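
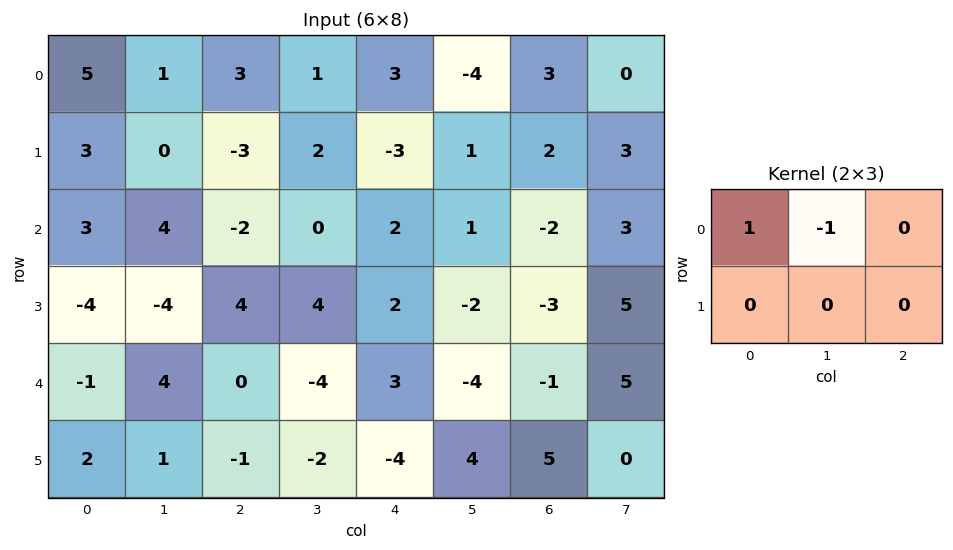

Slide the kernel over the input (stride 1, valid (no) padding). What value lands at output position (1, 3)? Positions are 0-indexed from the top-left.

5

The receptive field on the input at this output position is [2 -3 1 / 0 2 1]. Elementwise product with the kernel and sum: 2·1 + -3·-1.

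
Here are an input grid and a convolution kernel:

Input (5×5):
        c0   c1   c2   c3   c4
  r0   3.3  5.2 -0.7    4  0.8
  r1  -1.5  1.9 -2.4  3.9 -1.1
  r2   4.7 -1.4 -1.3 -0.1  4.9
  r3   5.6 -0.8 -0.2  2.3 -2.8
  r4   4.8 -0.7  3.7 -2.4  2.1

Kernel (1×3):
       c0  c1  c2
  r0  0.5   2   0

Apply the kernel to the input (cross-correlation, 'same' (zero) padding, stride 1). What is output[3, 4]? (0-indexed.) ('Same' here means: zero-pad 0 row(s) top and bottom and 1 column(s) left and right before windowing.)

-4.45

The receptive field on the zero-padded input at this output position is [2.3 -2.8 0]. Elementwise product with the kernel and sum: 2.3·0.5 + -2.8·2.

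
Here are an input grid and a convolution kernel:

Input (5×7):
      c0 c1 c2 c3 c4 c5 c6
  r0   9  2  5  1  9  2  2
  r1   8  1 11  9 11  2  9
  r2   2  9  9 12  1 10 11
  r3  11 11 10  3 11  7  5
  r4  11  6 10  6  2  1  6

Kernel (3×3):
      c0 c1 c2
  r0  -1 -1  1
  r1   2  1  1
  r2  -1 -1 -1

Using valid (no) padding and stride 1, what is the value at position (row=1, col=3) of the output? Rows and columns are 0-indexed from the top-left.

-4

The receptive field on the input at this output position is [9 11 2 / 12 1 10 / 3 11 7]. Elementwise product with the kernel and sum: 9·-1 + 11·-1 + 2·1 + 12·2 + 1·1 + 10·1 + 3·-1 + 11·-1 + 7·-1.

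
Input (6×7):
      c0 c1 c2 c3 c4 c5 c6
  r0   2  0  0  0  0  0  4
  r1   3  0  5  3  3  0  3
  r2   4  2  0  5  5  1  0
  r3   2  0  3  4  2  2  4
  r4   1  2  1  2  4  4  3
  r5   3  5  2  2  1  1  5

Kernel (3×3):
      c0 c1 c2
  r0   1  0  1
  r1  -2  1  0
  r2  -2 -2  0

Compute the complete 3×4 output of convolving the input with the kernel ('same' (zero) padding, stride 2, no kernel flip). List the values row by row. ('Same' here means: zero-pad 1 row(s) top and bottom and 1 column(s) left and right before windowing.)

Output[0,0]: The receptive field on the zero-padded input at this output position is [0 0 0 / 0 2 0 / 0 3 0]. Elementwise product with the kernel and sum: 0·1 + 0·1 + 0·-2 + 2·1 + 0·-2 + 3·-2.
Output[0,1]: The receptive field on the zero-padded input at this output position is [0 0 0 / 0 0 0 / 0 5 3]. Elementwise product with the kernel and sum: 0·1 + 0·1 + 0·-2 + 0·1 + 0·-2 + 5·-2.

-4 -10 -12 -2
0 -7 -14 -14
-5 -13 0 -15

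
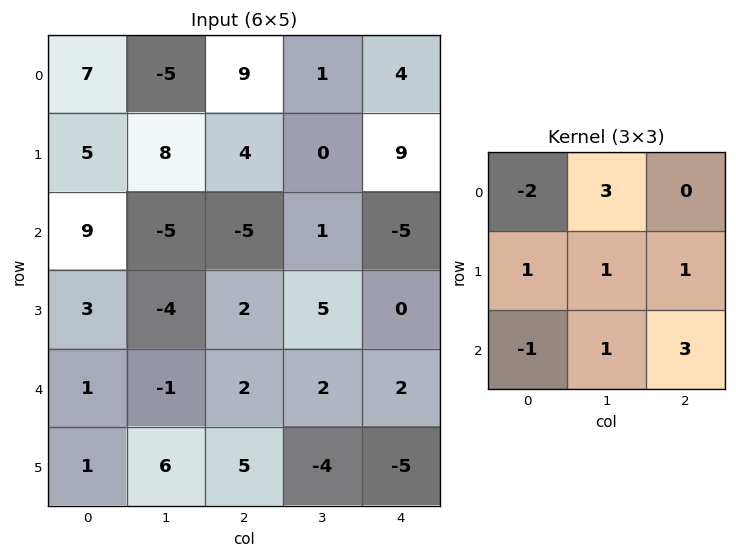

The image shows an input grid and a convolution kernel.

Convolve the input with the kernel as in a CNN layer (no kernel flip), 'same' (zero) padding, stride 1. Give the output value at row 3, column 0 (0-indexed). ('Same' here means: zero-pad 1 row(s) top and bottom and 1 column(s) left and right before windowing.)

24

The receptive field on the zero-padded input at this output position is [0 9 -5 / 0 3 -4 / 0 1 -1]. Elementwise product with the kernel and sum: 0·-2 + 9·3 + 0·1 + 3·1 + -4·1 + 0·-1 + 1·1 + -1·3.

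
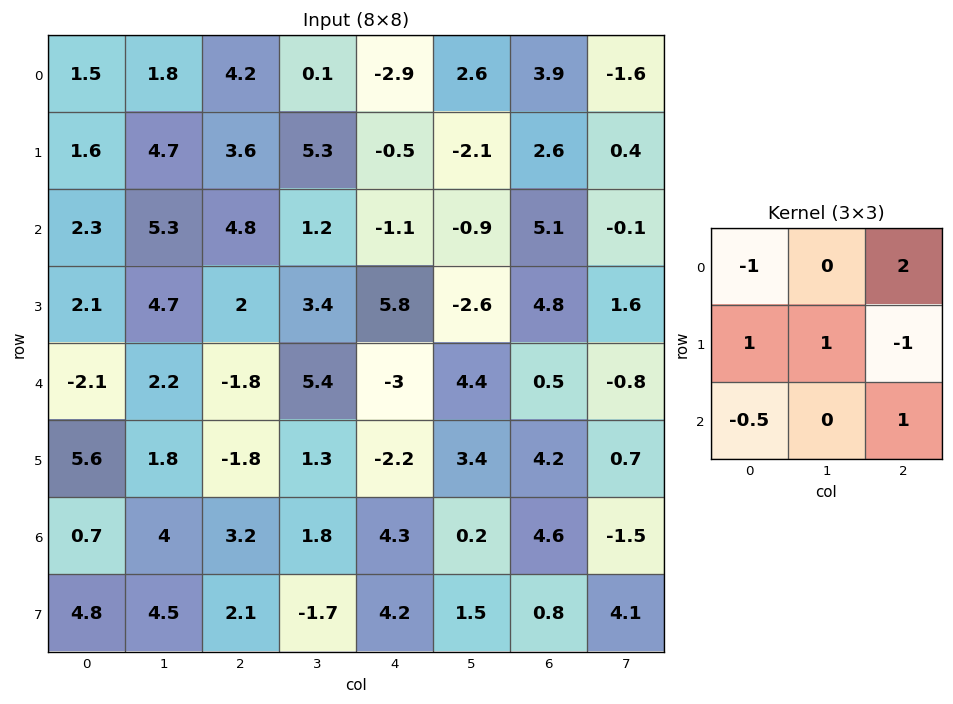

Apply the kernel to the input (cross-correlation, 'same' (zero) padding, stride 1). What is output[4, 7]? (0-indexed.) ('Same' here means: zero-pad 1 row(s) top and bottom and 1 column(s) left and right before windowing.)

The receptive field on the zero-padded input at this output position is [4.8 1.6 0 / 0.5 -0.8 0 / 4.2 0.7 0]. Elementwise product with the kernel and sum: 4.8·-1 + 0·2 + 0.5·1 + -0.8·1 + 0·-1 + 4.2·-0.5 + 0·1.

-7.2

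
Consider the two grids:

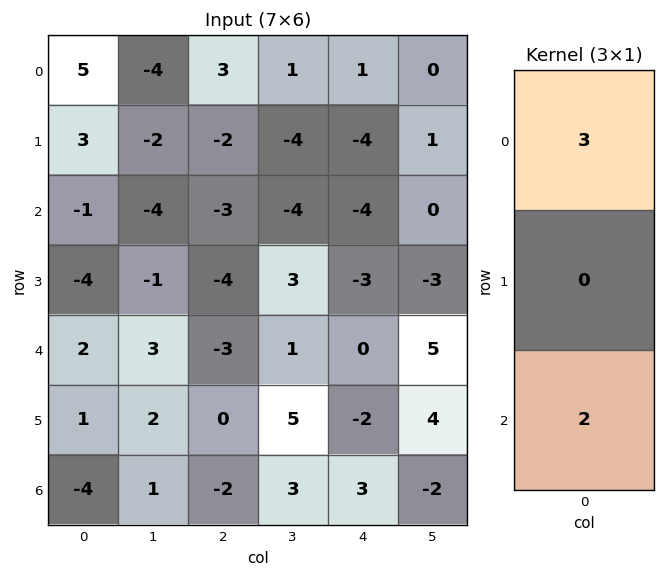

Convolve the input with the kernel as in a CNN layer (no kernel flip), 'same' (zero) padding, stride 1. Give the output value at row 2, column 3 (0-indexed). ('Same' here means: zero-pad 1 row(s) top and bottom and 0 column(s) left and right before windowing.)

The receptive field on the zero-padded input at this output position is [-4 / -4 / 3]. Elementwise product with the kernel and sum: -4·3 + 3·2.

-6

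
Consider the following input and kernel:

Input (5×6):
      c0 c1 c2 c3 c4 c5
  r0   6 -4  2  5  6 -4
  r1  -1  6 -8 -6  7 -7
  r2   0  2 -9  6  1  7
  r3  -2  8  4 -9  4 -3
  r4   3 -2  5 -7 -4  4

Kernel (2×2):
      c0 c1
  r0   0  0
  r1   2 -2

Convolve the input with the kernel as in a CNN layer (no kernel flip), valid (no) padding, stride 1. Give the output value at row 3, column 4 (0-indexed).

-16

The receptive field on the input at this output position is [4 -3 / -4 4]. Elementwise product with the kernel and sum: -4·2 + 4·-2.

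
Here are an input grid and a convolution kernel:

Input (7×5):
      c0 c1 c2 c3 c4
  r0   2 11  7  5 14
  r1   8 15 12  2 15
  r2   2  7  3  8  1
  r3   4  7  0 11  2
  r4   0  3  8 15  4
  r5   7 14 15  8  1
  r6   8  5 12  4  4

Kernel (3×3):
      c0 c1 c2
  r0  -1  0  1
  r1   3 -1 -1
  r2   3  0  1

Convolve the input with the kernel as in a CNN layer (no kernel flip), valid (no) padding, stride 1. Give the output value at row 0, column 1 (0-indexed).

The receptive field on the input at this output position is [11 7 5 / 15 12 2 / 7 3 8]. Elementwise product with the kernel and sum: 11·-1 + 5·1 + 15·3 + 12·-1 + 2·-1 + 7·3 + 8·1.

54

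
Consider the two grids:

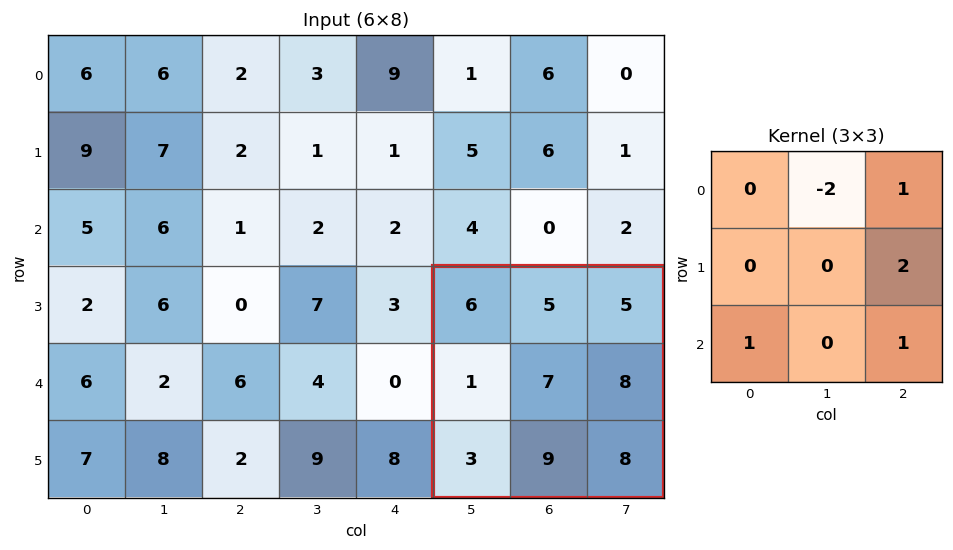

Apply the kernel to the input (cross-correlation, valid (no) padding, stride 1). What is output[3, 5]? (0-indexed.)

22

The receptive field on the input at this output position is [6 5 5 / 1 7 8 / 3 9 8]. Elementwise product with the kernel and sum: 5·-2 + 5·1 + 8·2 + 3·1 + 8·1.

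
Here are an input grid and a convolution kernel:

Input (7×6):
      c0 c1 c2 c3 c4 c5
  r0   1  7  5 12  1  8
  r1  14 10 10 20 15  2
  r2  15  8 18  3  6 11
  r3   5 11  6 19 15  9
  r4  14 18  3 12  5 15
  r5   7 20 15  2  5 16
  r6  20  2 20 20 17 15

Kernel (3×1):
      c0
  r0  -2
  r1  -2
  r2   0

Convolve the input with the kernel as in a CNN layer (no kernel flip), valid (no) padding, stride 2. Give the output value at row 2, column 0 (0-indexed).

The receptive field on the input at this output position is [14 / 7 / 20]. Elementwise product with the kernel and sum: 14·-2 + 7·-2.

-42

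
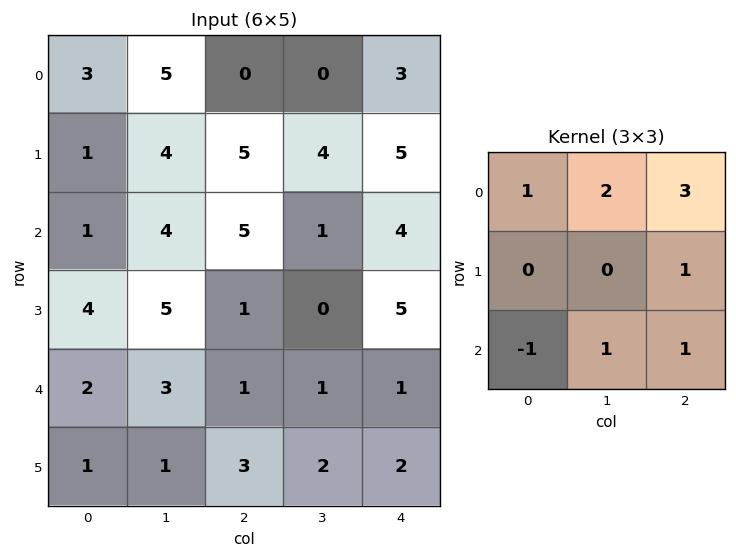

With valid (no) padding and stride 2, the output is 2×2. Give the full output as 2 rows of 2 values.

Output[0,0]: The receptive field on the input at this output position is [3 5 0 / 1 4 5 / 1 4 5]. Elementwise product with the kernel and sum: 3·1 + 5·2 + 0·3 + 5·1 + 1·-1 + 4·1 + 5·1.

26 14
27 25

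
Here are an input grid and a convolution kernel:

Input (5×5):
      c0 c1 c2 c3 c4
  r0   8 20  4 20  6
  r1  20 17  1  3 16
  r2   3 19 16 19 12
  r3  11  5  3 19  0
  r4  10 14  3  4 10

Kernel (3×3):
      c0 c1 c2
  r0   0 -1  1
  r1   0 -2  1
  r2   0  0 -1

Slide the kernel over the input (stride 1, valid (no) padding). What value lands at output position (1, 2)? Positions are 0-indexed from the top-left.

The receptive field on the input at this output position is [1 3 16 / 16 19 12 / 3 19 0]. Elementwise product with the kernel and sum: 3·-1 + 16·1 + 19·-2 + 12·1 + 0·-1.

-13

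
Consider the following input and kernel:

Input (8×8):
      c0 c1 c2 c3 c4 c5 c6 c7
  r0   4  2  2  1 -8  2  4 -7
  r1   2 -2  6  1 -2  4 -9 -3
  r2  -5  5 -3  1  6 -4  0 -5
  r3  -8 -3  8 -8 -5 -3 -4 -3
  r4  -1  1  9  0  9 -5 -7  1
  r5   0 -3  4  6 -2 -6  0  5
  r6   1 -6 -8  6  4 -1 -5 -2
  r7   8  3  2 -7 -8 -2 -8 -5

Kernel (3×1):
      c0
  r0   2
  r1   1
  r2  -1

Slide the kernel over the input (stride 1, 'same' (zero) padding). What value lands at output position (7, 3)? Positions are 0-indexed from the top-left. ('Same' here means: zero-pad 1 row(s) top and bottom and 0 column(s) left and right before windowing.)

The receptive field on the zero-padded input at this output position is [6 / -7 / 0]. Elementwise product with the kernel and sum: 6·2 + -7·1 + 0·-1.

5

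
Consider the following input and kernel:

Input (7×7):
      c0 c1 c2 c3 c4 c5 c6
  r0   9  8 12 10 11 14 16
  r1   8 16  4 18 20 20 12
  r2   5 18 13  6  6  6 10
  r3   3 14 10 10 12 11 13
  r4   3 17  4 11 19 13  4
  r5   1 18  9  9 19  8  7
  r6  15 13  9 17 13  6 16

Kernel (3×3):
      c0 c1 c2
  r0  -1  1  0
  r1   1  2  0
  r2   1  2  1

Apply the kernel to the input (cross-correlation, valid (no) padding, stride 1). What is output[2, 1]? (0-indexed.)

The receptive field on the input at this output position is [18 13 6 / 14 10 10 / 17 4 11]. Elementwise product with the kernel and sum: 18·-1 + 13·1 + 14·1 + 10·2 + 17·1 + 4·2 + 11·1.

65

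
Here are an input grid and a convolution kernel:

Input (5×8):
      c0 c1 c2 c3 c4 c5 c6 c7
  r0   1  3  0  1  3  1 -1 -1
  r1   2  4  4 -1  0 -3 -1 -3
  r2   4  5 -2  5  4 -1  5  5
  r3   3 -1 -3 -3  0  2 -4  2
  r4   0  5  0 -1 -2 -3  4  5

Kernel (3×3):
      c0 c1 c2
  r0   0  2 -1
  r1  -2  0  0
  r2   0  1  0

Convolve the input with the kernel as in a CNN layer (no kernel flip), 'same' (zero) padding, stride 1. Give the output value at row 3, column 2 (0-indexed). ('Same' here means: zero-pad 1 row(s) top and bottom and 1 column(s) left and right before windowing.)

-7

The receptive field on the zero-padded input at this output position is [5 -2 5 / -1 -3 -3 / 5 0 -1]. Elementwise product with the kernel and sum: -2·2 + 5·-1 + -1·-2 + 0·1.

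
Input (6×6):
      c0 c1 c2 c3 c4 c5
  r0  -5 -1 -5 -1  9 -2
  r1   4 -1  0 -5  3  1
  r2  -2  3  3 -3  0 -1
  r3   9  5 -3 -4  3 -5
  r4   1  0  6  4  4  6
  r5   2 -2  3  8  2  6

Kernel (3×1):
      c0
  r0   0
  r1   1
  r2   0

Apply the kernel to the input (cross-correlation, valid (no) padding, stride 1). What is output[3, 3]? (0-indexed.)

4

The receptive field on the input at this output position is [-4 / 4 / 8]. Elementwise product with the kernel and sum: 4·1.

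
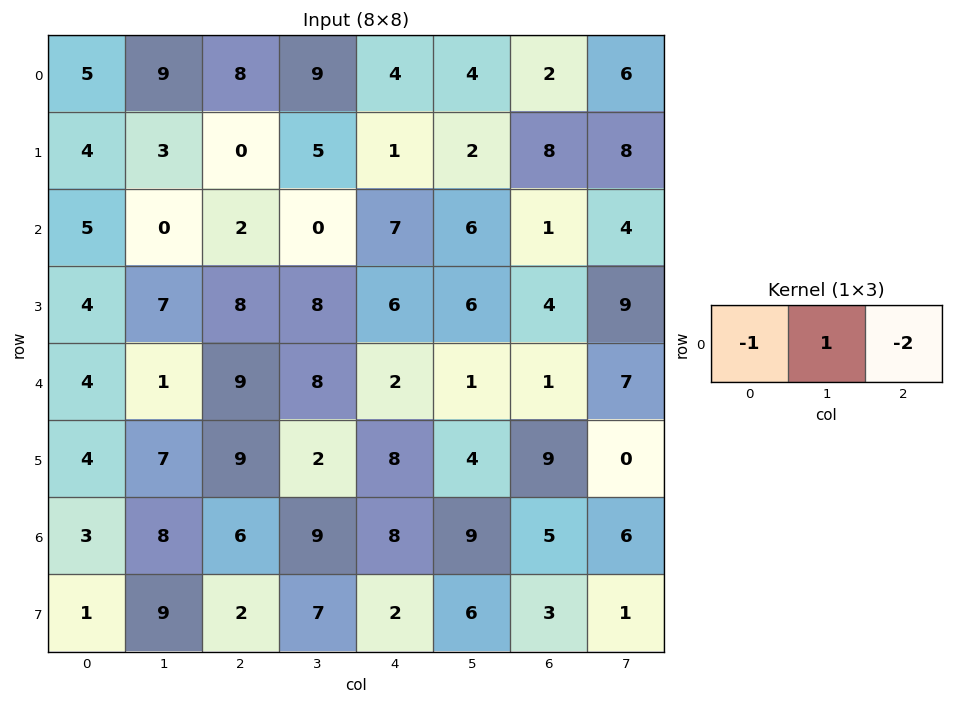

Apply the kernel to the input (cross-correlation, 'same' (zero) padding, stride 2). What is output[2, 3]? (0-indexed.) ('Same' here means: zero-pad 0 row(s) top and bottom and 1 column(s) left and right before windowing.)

The receptive field on the zero-padded input at this output position is [1 1 7]. Elementwise product with the kernel and sum: 1·-1 + 1·1 + 7·-2.

-14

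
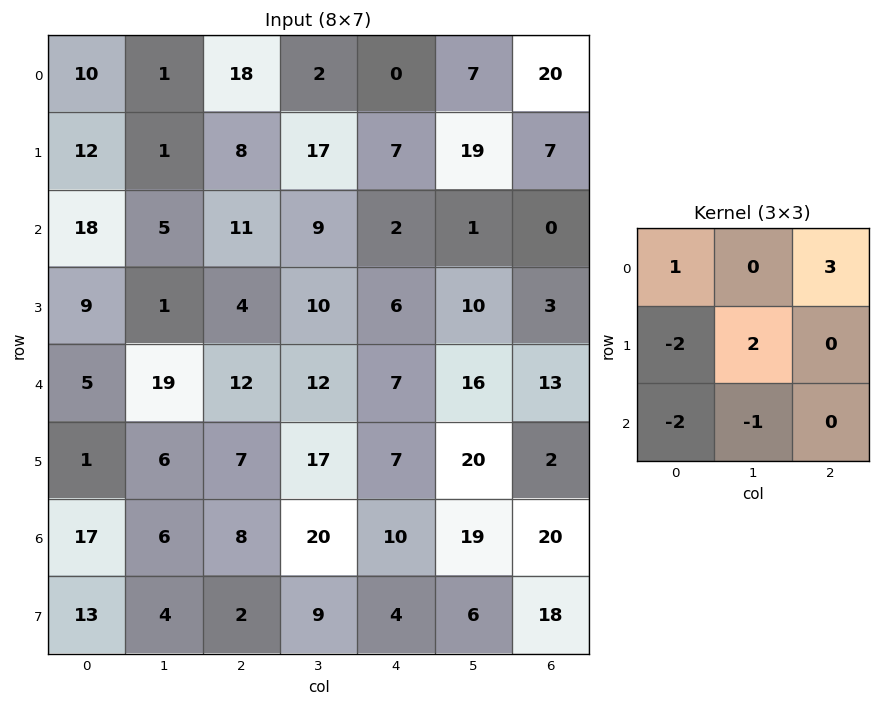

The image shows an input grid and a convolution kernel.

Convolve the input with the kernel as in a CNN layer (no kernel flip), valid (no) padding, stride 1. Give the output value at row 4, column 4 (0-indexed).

The receptive field on the input at this output position is [7 16 13 / 7 20 2 / 10 19 20]. Elementwise product with the kernel and sum: 7·1 + 13·3 + 7·-2 + 20·2 + 10·-2 + 19·-1.

33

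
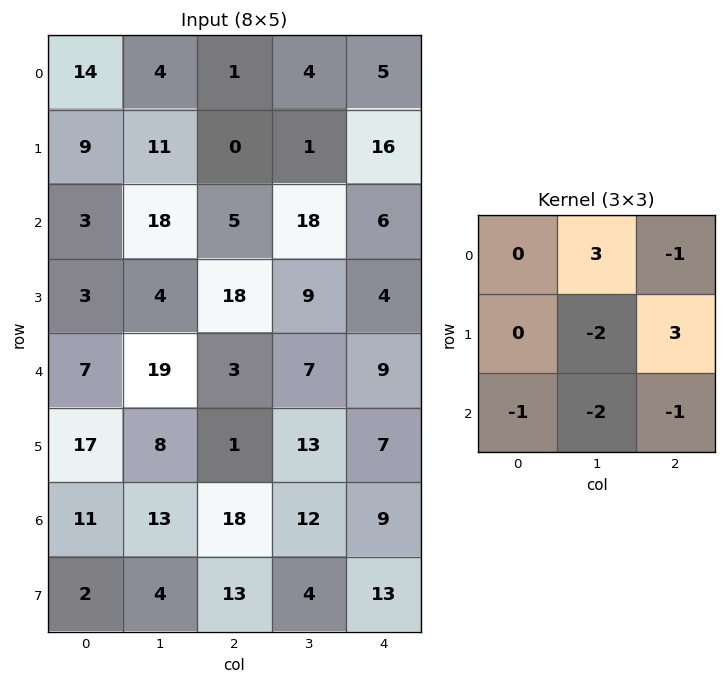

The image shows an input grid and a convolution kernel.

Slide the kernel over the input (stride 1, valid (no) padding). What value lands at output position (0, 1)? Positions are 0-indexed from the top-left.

-44

The receptive field on the input at this output position is [4 1 4 / 11 0 1 / 18 5 18]. Elementwise product with the kernel and sum: 1·3 + 4·-1 + 0·-2 + 1·3 + 18·-1 + 5·-2 + 18·-1.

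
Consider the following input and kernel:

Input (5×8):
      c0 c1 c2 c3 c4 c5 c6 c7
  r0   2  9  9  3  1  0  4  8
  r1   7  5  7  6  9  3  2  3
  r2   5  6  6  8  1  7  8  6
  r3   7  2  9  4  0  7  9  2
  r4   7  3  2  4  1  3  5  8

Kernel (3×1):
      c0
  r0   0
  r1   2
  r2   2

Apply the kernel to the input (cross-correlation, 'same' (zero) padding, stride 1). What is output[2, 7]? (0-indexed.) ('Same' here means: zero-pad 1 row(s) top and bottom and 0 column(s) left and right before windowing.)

16

The receptive field on the zero-padded input at this output position is [3 / 6 / 2]. Elementwise product with the kernel and sum: 6·2 + 2·2.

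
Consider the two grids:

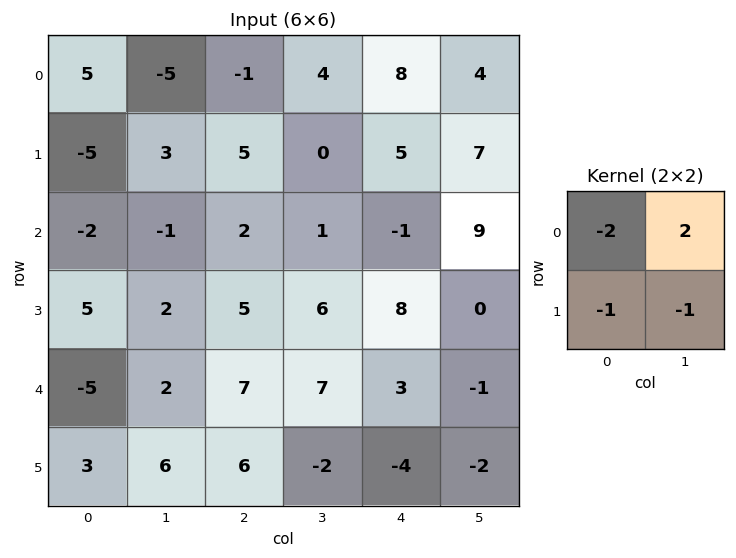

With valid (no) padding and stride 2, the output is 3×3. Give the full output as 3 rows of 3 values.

Output[0,0]: The receptive field on the input at this output position is [5 -5 / -5 3]. Elementwise product with the kernel and sum: 5·-2 + -5·2 + -5·-1 + 3·-1.

-18 5 -20
-5 -13 12
5 -4 -2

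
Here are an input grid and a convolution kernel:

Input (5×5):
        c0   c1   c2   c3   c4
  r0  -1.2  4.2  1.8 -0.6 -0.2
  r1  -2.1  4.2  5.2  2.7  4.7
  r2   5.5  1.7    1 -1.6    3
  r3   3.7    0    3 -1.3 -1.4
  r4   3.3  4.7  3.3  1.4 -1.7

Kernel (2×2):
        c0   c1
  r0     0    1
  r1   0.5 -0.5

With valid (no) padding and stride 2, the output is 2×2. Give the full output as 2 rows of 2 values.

Output[0,0]: The receptive field on the input at this output position is [-1.2 4.2 / -2.1 4.2]. Elementwise product with the kernel and sum: 4.2·1 + -2.1·0.5 + 4.2·-0.5.

1.05 0.65
3.55 0.55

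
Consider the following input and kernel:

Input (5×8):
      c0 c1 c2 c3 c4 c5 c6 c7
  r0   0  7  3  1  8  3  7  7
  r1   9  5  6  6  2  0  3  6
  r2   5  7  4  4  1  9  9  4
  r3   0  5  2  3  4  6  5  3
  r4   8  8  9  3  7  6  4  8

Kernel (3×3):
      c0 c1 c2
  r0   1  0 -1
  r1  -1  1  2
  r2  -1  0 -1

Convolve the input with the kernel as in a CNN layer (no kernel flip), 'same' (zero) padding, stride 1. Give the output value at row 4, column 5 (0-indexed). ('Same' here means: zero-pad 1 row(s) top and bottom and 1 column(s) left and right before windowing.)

6

The receptive field on the zero-padded input at this output position is [4 6 5 / 7 6 4 / 0 0 0]. Elementwise product with the kernel and sum: 4·1 + 5·-1 + 7·-1 + 6·1 + 4·2 + 0·-1 + 0·-1.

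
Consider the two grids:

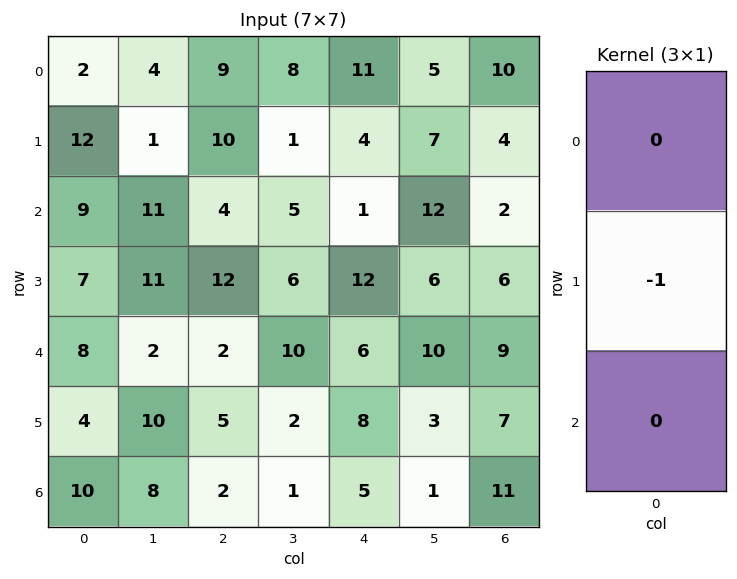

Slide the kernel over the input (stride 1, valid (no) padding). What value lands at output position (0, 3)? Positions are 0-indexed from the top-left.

-1

The receptive field on the input at this output position is [8 / 1 / 5]. Elementwise product with the kernel and sum: 1·-1.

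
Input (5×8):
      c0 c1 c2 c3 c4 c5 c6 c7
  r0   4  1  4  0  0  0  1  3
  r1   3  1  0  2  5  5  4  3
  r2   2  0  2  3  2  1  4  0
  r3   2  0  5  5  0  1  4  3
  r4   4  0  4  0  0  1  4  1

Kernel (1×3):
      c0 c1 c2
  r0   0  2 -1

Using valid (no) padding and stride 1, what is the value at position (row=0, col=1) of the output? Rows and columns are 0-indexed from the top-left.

The receptive field on the input at this output position is [1 4 0]. Elementwise product with the kernel and sum: 4·2 + 0·-1.

8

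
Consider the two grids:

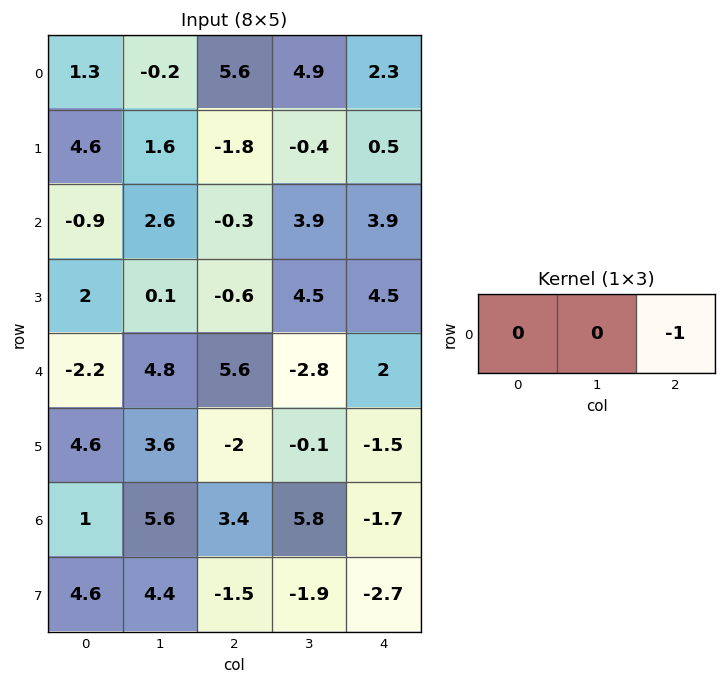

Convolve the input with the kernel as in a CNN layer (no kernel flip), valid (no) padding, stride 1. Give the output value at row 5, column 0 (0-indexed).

The receptive field on the input at this output position is [4.6 3.6 -2]. Elementwise product with the kernel and sum: -2·-1.

2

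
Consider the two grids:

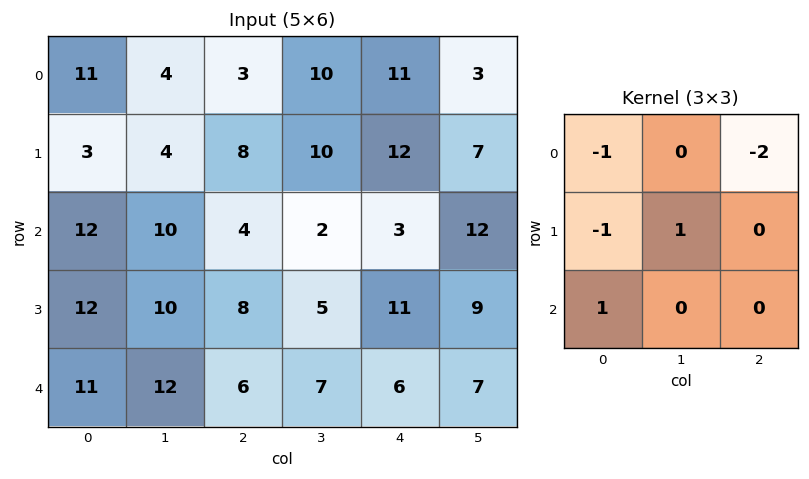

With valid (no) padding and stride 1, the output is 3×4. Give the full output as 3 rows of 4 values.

-4 -10 -19 -12
-9 -20 -26 -18
-11 -4 -7 -13

Output[0,0]: The receptive field on the input at this output position is [11 4 3 / 3 4 8 / 12 10 4]. Elementwise product with the kernel and sum: 11·-1 + 3·-2 + 3·-1 + 4·1 + 12·1.
Output[0,1]: The receptive field on the input at this output position is [4 3 10 / 4 8 10 / 10 4 2]. Elementwise product with the kernel and sum: 4·-1 + 10·-2 + 4·-1 + 8·1 + 10·1.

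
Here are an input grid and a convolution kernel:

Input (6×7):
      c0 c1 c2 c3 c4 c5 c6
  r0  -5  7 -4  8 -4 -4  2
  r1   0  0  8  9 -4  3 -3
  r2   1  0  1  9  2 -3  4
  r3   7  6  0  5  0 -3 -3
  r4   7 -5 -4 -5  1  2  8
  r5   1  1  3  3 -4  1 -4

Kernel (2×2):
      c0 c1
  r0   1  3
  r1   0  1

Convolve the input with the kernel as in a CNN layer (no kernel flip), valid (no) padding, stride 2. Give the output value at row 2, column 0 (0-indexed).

-7

The receptive field on the input at this output position is [7 -5 / 1 1]. Elementwise product with the kernel and sum: 7·1 + -5·3 + 1·1.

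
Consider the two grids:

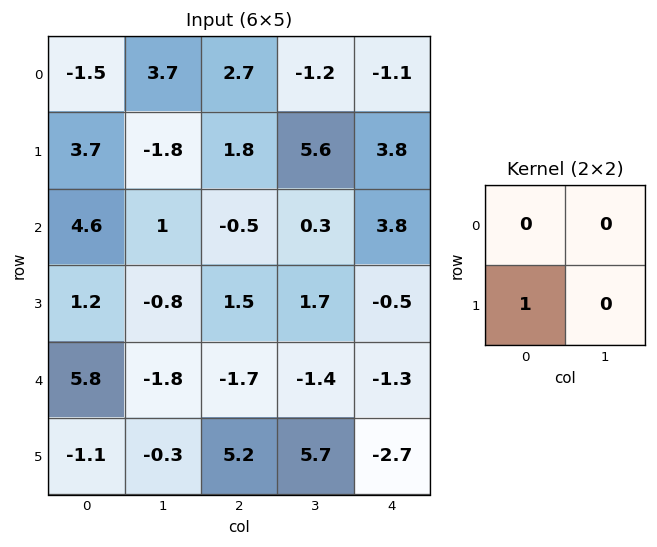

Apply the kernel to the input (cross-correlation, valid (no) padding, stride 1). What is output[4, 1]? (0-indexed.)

-0.3

The receptive field on the input at this output position is [-1.8 -1.7 / -0.3 5.2]. Elementwise product with the kernel and sum: -0.3·1.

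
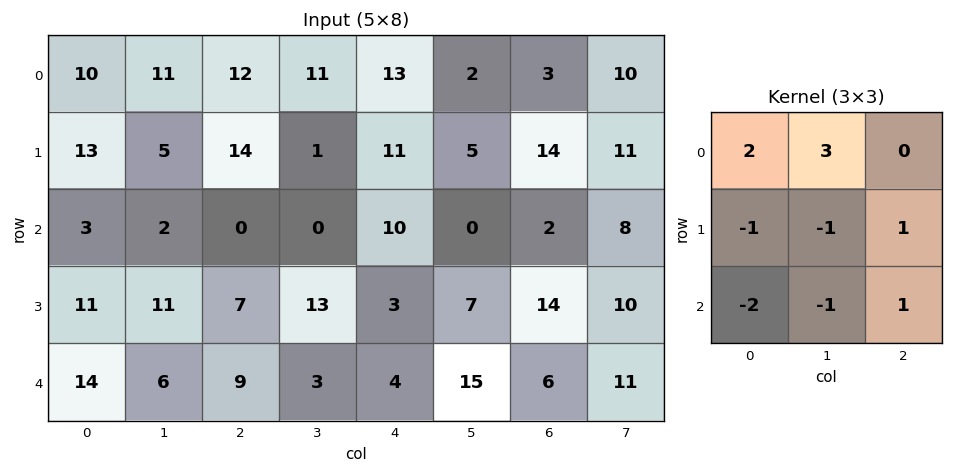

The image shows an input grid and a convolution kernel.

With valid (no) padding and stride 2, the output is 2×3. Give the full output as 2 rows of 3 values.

41 63 12
-28 -34 7

Output[0,0]: The receptive field on the input at this output position is [10 11 12 / 13 5 14 / 3 2 0]. Elementwise product with the kernel and sum: 10·2 + 11·3 + 13·-1 + 5·-1 + 14·1 + 3·-2 + 2·-1 + 0·1.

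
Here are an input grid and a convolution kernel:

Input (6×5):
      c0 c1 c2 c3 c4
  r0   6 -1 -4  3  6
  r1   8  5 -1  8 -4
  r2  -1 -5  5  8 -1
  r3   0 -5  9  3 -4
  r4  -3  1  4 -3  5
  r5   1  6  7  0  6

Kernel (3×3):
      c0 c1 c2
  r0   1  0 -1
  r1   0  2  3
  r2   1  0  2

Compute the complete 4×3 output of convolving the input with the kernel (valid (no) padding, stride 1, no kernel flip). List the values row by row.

Output[0,0]: The receptive field on the input at this output position is [6 -1 -4 / 8 5 -1 / -1 -5 5]. Elementwise product with the kernel and sum: 6·1 + -4·-1 + 5·2 + -1·3 + -1·1 + 5·2.

26 29 -3
32 32 17
16 9 14
20 -3 41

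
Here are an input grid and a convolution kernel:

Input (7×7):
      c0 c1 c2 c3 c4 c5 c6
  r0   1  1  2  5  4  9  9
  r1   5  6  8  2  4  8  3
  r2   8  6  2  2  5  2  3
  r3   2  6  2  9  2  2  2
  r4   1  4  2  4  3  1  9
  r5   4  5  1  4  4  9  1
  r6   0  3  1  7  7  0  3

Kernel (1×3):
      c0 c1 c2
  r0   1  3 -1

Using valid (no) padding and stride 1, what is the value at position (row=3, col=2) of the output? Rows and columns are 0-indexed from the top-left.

The receptive field on the input at this output position is [2 9 2]. Elementwise product with the kernel and sum: 2·1 + 9·3 + 2·-1.

27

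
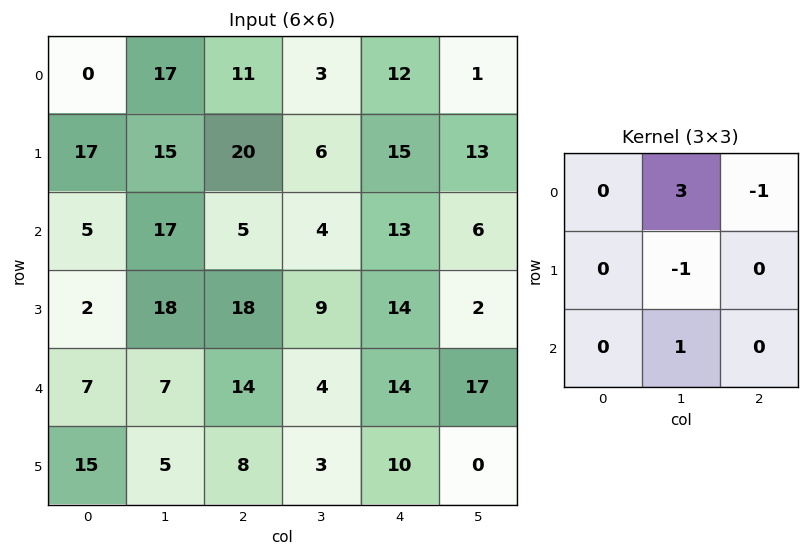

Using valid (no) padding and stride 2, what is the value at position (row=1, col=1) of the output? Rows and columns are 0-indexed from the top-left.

The receptive field on the input at this output position is [5 4 13 / 18 9 14 / 14 4 14]. Elementwise product with the kernel and sum: 4·3 + 13·-1 + 9·-1 + 4·1.

-6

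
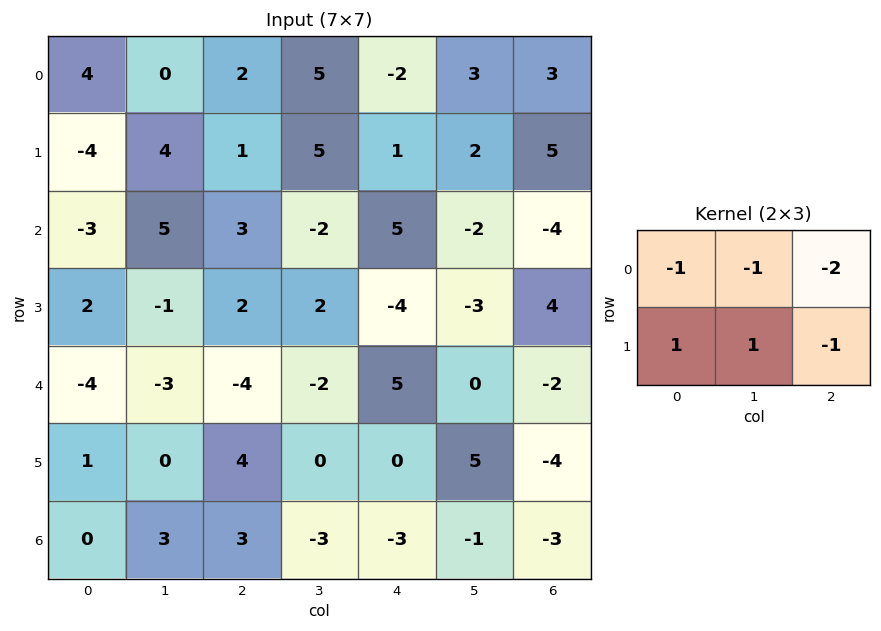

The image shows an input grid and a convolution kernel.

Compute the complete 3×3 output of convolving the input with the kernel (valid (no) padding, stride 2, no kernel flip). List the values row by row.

-9 2 -9
-9 -3 -6
12 0 8

Output[0,0]: The receptive field on the input at this output position is [4 0 2 / -4 4 1]. Elementwise product with the kernel and sum: 4·-1 + 0·-1 + 2·-2 + -4·1 + 4·1 + 1·-1.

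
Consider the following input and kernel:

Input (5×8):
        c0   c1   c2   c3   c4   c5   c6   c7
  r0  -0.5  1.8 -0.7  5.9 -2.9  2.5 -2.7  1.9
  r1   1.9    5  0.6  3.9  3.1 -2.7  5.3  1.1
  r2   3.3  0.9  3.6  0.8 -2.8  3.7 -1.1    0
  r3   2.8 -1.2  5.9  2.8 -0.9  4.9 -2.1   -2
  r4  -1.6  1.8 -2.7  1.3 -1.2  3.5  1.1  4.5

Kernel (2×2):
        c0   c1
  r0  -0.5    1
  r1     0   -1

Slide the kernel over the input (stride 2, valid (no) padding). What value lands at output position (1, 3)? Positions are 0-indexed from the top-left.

2.55

The receptive field on the input at this output position is [-1.1 0 / -2.1 -2]. Elementwise product with the kernel and sum: -1.1·-0.5 + 0·1 + -2·-1.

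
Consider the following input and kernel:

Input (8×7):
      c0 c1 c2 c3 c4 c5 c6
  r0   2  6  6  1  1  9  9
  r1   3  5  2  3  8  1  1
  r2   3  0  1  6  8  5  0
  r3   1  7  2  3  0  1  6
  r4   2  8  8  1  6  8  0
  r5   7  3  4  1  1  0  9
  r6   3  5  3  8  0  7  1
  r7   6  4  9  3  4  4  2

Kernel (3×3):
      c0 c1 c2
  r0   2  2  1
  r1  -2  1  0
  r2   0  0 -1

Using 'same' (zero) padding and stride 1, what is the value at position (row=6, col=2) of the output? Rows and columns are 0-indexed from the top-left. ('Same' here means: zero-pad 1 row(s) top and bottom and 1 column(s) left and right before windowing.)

The receptive field on the zero-padded input at this output position is [3 4 1 / 5 3 8 / 4 9 3]. Elementwise product with the kernel and sum: 3·2 + 4·2 + 1·1 + 5·-2 + 3·1 + 3·-1.

5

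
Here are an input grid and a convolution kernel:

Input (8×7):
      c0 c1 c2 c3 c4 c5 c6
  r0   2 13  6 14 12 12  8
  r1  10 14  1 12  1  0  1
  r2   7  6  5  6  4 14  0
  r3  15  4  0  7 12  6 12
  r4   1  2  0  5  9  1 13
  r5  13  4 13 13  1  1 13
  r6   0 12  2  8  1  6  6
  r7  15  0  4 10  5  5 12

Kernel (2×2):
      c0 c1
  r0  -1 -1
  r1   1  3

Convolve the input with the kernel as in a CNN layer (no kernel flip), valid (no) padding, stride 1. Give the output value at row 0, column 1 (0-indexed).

-2

The receptive field on the input at this output position is [13 6 / 14 1]. Elementwise product with the kernel and sum: 13·-1 + 6·-1 + 14·1 + 1·3.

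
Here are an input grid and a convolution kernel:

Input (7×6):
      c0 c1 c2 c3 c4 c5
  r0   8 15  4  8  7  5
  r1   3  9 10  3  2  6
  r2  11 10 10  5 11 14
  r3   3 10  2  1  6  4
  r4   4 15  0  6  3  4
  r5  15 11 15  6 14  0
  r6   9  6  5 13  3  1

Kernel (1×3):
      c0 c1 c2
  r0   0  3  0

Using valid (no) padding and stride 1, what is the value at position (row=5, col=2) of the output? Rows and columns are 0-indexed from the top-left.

18

The receptive field on the input at this output position is [15 6 14]. Elementwise product with the kernel and sum: 6·3.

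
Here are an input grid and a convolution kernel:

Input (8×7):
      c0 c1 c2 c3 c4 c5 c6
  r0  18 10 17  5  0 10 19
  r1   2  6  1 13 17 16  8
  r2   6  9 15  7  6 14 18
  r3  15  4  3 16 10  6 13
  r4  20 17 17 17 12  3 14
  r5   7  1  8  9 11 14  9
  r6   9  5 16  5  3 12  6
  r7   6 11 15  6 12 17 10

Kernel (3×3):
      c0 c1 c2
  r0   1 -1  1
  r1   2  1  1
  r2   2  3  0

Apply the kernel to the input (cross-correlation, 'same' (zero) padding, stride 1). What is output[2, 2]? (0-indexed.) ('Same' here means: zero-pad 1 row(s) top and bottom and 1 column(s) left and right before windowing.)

75

The receptive field on the zero-padded input at this output position is [6 1 13 / 9 15 7 / 4 3 16]. Elementwise product with the kernel and sum: 6·1 + 1·-1 + 13·1 + 9·2 + 15·1 + 7·1 + 4·2 + 3·3.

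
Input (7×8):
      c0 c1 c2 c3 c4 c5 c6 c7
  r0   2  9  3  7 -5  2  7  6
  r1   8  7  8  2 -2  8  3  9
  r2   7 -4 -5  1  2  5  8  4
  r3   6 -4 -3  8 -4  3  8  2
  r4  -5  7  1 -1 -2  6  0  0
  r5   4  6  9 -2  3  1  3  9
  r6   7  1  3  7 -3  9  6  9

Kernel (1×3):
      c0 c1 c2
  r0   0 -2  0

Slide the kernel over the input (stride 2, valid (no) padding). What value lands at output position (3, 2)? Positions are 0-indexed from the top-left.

-18

The receptive field on the input at this output position is [-3 9 6]. Elementwise product with the kernel and sum: 9·-2.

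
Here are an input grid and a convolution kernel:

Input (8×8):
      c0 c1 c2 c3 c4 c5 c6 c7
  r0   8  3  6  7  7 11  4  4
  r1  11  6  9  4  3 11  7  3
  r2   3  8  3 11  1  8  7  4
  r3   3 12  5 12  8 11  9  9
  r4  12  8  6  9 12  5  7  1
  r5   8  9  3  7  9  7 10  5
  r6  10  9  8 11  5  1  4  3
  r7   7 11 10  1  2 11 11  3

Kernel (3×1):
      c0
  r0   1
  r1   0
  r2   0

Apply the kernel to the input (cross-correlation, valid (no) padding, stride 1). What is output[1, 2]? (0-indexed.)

The receptive field on the input at this output position is [9 / 3 / 5]. Elementwise product with the kernel and sum: 9·1.

9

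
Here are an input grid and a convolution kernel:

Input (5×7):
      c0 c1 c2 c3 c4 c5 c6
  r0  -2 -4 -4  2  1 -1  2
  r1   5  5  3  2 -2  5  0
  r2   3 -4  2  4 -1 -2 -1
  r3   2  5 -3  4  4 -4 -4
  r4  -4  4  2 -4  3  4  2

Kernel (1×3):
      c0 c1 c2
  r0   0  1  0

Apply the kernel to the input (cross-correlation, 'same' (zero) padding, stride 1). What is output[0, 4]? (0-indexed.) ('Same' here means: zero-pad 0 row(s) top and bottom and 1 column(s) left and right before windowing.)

1

The receptive field on the zero-padded input at this output position is [2 1 -1]. Elementwise product with the kernel and sum: 1·1.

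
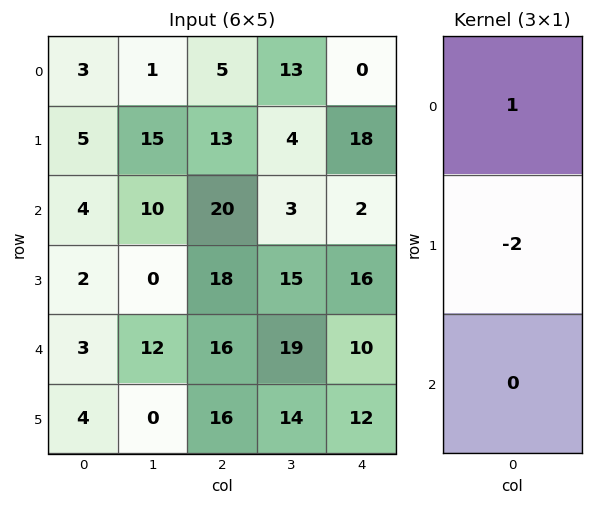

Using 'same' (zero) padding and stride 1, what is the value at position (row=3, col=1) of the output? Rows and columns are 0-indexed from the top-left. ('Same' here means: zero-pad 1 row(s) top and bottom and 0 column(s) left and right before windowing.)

10

The receptive field on the zero-padded input at this output position is [10 / 0 / 12]. Elementwise product with the kernel and sum: 10·1 + 0·-2.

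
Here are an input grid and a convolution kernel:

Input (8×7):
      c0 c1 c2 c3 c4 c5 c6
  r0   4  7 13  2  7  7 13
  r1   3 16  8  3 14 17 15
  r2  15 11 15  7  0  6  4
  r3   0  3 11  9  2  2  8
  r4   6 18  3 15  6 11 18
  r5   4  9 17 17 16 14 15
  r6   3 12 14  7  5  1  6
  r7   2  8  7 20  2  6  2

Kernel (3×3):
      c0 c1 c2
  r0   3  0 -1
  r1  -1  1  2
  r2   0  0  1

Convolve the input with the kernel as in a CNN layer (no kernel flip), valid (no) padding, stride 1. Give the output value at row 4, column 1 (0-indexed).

The receptive field on the input at this output position is [18 3 15 / 9 17 17 / 12 14 7]. Elementwise product with the kernel and sum: 18·3 + 15·-1 + 9·-1 + 17·1 + 17·2 + 7·1.

88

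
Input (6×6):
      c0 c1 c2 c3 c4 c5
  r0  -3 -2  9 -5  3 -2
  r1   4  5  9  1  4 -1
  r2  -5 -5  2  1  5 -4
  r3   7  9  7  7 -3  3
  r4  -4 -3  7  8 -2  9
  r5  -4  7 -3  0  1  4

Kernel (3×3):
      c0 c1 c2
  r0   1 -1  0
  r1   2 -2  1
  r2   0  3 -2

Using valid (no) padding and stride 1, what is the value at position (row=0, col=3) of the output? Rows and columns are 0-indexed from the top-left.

The receptive field on the input at this output position is [-5 3 -2 / 1 4 -1 / 1 5 -4]. Elementwise product with the kernel and sum: -5·1 + 3·-1 + 1·2 + 4·-2 + -1·1 + 5·3 + -4·-2.

8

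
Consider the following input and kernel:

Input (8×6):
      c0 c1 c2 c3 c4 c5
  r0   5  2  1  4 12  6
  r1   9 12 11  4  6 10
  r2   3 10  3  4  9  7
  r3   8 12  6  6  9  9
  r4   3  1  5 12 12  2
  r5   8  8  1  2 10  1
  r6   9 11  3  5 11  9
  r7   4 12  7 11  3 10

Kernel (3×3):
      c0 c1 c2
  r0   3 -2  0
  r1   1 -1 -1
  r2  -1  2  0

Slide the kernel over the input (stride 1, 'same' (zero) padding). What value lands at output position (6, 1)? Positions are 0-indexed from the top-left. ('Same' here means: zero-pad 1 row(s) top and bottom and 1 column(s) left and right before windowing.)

23

The receptive field on the zero-padded input at this output position is [8 8 1 / 9 11 3 / 4 12 7]. Elementwise product with the kernel and sum: 8·3 + 8·-2 + 9·1 + 11·-1 + 3·-1 + 4·-1 + 12·2.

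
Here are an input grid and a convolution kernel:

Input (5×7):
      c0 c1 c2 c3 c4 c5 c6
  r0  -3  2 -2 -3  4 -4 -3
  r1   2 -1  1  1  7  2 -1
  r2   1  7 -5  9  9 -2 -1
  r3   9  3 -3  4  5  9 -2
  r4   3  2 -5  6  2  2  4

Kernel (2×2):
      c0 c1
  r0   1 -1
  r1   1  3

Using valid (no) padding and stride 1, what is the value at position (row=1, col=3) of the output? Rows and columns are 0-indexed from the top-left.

30

The receptive field on the input at this output position is [1 7 / 9 9]. Elementwise product with the kernel and sum: 1·1 + 7·-1 + 9·1 + 9·3.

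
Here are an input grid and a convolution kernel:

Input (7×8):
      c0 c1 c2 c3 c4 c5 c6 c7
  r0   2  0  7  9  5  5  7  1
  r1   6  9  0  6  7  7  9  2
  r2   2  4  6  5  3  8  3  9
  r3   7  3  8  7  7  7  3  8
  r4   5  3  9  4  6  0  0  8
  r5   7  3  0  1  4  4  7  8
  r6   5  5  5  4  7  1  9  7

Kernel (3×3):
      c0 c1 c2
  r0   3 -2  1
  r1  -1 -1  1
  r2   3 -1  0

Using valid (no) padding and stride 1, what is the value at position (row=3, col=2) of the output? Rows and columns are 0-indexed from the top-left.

9

The receptive field on the input at this output position is [8 7 7 / 9 4 6 / 0 1 4]. Elementwise product with the kernel and sum: 8·3 + 7·-2 + 7·1 + 9·-1 + 4·-1 + 6·1 + 0·3 + 1·-1.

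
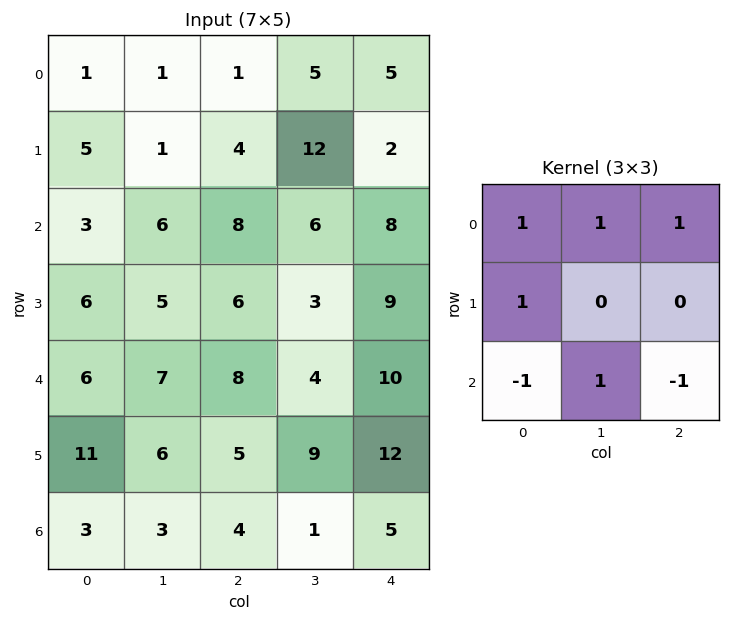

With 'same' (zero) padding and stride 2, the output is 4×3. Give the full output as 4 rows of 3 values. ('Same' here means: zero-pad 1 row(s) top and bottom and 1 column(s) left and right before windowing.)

4 -8 -5
7 21 26
16 11 19
17 23 22

Output[0,0]: The receptive field on the zero-padded input at this output position is [0 0 0 / 0 1 1 / 0 5 1]. Elementwise product with the kernel and sum: 0·1 + 0·1 + 0·1 + 0·1 + 0·-1 + 5·1 + 1·-1.
Output[0,1]: The receptive field on the zero-padded input at this output position is [0 0 0 / 1 1 5 / 1 4 12]. Elementwise product with the kernel and sum: 0·1 + 0·1 + 0·1 + 1·1 + 1·-1 + 4·1 + 12·-1.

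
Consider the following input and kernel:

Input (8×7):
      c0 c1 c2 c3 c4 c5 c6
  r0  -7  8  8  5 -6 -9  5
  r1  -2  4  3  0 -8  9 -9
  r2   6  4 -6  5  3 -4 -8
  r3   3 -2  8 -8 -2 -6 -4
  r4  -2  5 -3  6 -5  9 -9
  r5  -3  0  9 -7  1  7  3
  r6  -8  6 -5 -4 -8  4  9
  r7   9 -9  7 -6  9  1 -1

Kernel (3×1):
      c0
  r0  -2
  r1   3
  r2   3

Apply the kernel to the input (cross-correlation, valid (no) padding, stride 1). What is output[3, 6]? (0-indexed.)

The receptive field on the input at this output position is [-4 / -9 / 3]. Elementwise product with the kernel and sum: -4·-2 + -9·3 + 3·3.

-10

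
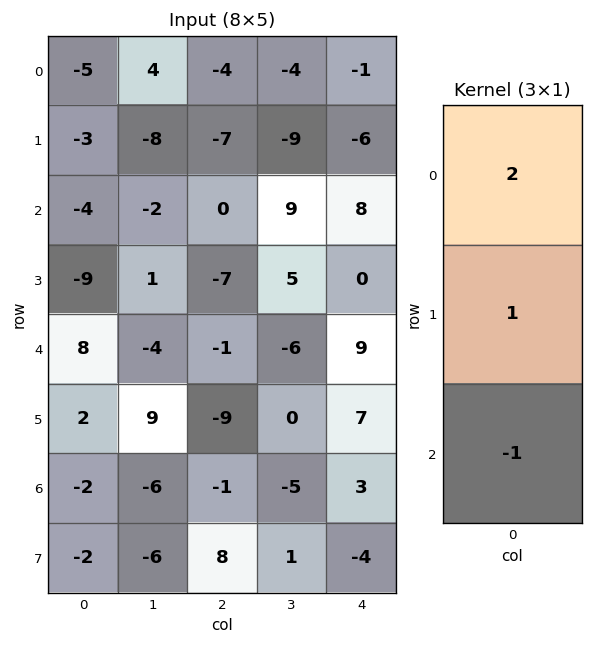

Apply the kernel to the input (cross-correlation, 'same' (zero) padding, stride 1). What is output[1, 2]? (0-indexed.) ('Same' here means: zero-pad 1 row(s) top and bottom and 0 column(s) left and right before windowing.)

The receptive field on the zero-padded input at this output position is [-4 / -7 / 0]. Elementwise product with the kernel and sum: -4·2 + -7·1 + 0·-1.

-15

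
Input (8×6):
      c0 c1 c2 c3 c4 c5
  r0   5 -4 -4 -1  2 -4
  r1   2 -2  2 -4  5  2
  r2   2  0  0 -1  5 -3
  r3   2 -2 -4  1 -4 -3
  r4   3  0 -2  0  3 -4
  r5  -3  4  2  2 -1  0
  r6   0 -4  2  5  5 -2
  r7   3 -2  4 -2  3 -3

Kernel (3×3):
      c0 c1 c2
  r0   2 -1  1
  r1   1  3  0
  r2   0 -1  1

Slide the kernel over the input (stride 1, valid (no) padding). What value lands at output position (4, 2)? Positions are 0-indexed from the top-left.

7

The receptive field on the input at this output position is [-2 0 3 / 2 2 -1 / 2 5 5]. Elementwise product with the kernel and sum: -2·2 + 0·-1 + 3·1 + 2·1 + 2·3 + 5·-1 + 5·1.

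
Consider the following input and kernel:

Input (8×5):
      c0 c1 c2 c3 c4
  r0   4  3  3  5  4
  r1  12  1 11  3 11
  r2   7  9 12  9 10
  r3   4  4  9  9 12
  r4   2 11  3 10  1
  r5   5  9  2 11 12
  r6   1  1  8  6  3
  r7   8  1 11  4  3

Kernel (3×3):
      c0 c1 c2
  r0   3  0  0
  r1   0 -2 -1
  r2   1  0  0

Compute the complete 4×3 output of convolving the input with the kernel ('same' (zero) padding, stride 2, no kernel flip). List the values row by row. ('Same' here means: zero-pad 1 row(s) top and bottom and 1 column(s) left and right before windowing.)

-11 -10 -5
-23 -26 -2
-15 5 36
-3 6 31

Output[0,0]: The receptive field on the zero-padded input at this output position is [0 0 0 / 0 4 3 / 0 12 1]. Elementwise product with the kernel and sum: 0·3 + 4·-2 + 3·-1 + 0·1.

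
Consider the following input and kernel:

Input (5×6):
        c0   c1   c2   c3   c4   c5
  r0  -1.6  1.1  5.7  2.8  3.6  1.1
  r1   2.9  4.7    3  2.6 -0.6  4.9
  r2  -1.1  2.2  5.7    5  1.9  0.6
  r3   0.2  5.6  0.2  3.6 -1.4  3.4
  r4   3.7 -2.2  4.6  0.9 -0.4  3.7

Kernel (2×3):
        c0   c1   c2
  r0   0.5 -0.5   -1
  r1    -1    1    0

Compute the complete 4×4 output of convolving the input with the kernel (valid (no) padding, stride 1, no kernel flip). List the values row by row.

Output[0,0]: The receptive field on the input at this output position is [-1.6 1.1 5.7 / 2.9 4.7 3]. Elementwise product with the kernel and sum: -1.6·0.5 + 1.1·-0.5 + 5.7·-1 + 2.9·-1 + 4.7·1.

-5.25 -6.8 -2.55 -4.7
-0.6 1.75 0.1 -6.4
-1.95 -12.15 1.85 -4.05
-8.8 5.9 -4 -2.2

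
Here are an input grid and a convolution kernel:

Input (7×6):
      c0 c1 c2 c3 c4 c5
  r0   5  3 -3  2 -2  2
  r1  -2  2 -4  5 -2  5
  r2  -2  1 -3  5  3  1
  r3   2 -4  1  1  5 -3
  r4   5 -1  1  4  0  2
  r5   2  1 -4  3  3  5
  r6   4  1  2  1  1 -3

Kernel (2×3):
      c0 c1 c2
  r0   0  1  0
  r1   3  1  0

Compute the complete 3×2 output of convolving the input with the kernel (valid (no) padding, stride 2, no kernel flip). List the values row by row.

-1 -5
3 9
6 -5

Output[0,0]: The receptive field on the input at this output position is [5 3 -3 / -2 2 -4]. Elementwise product with the kernel and sum: 3·1 + -2·3 + 2·1.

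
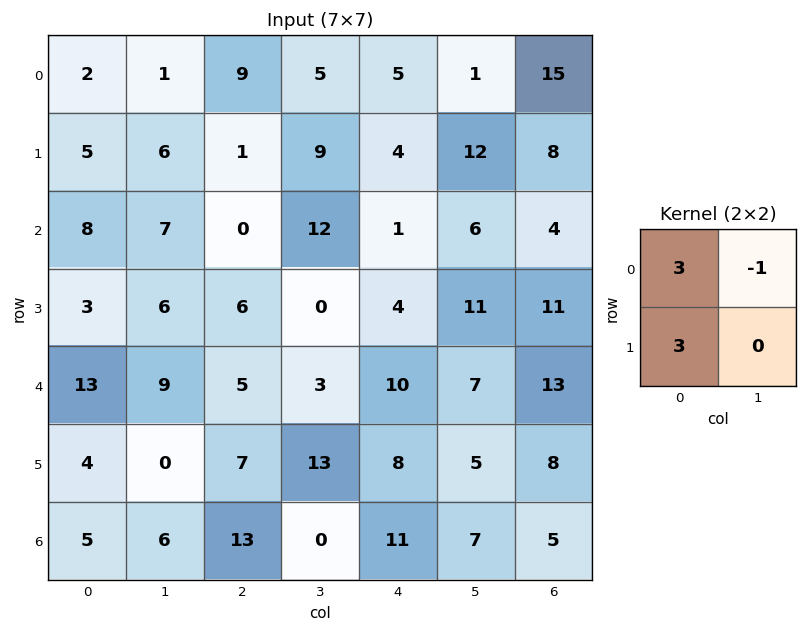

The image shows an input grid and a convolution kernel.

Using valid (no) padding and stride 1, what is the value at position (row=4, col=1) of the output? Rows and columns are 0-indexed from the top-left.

22

The receptive field on the input at this output position is [9 5 / 0 7]. Elementwise product with the kernel and sum: 9·3 + 5·-1 + 0·3.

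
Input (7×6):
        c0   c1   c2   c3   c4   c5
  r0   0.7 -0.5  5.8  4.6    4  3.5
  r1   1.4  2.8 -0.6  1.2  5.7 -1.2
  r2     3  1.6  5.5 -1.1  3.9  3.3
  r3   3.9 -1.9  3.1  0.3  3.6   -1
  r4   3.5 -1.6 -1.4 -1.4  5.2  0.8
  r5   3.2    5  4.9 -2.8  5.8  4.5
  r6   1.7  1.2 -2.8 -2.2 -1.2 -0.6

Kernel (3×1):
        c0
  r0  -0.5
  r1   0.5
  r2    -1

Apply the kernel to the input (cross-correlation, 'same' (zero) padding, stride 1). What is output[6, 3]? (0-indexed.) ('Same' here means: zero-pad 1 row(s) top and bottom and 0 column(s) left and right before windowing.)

0.3

The receptive field on the zero-padded input at this output position is [-2.8 / -2.2 / 0]. Elementwise product with the kernel and sum: -2.8·-0.5 + -2.2·0.5 + 0·-1.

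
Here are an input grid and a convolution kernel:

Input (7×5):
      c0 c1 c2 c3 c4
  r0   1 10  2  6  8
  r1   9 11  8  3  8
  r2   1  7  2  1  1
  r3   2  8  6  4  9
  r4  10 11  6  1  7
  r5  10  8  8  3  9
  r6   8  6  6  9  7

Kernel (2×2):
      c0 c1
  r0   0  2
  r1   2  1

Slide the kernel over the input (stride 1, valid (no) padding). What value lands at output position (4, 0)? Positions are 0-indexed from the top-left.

50

The receptive field on the input at this output position is [10 11 / 10 8]. Elementwise product with the kernel and sum: 11·2 + 10·2 + 8·1.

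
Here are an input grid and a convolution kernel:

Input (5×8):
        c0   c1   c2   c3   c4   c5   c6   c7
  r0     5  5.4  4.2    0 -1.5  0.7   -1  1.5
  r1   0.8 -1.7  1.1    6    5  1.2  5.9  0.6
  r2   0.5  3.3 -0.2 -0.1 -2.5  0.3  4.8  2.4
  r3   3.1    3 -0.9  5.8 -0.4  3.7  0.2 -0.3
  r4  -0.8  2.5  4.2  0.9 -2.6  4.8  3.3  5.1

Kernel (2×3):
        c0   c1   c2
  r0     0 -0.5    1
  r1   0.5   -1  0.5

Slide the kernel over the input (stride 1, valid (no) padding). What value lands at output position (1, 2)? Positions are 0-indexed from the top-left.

The receptive field on the input at this output position is [1.1 6 5 / -0.2 -0.1 -2.5]. Elementwise product with the kernel and sum: 6·-0.5 + 5·1 + -0.2·0.5 + -0.1·-1 + -2.5·0.5.

0.75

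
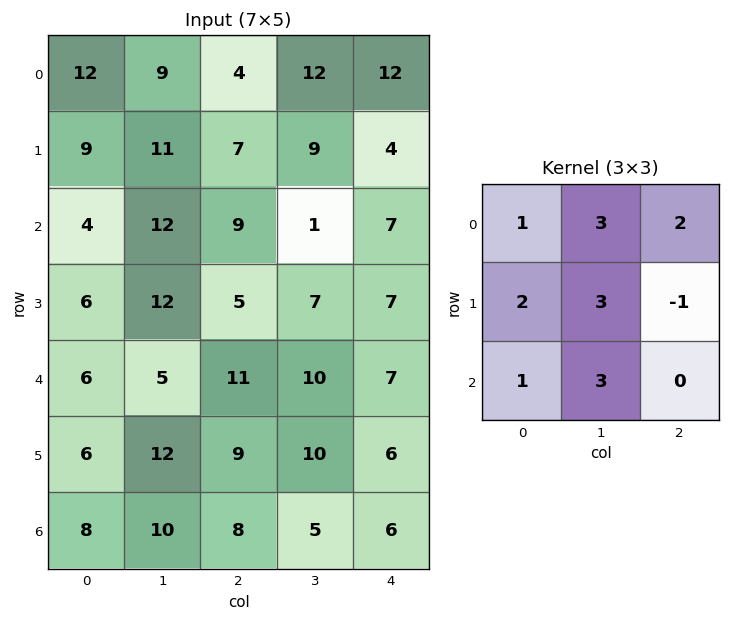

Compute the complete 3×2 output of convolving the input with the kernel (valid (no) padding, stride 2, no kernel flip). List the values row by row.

Output[0,0]: The receptive field on the input at this output position is [12 9 4 / 9 11 7 / 4 12 9]. Elementwise product with the kernel and sum: 12·1 + 9·3 + 4·2 + 9·2 + 11·3 + 7·-1 + 4·1 + 12·3.
Output[0,1]: The receptive field on the input at this output position is [4 12 12 / 7 9 4 / 9 1 7]. Elementwise product with the kernel and sum: 4·1 + 12·3 + 12·2 + 7·2 + 9·3 + 4·-1 + 9·1 + 1·3.

131 113
122 91
120 120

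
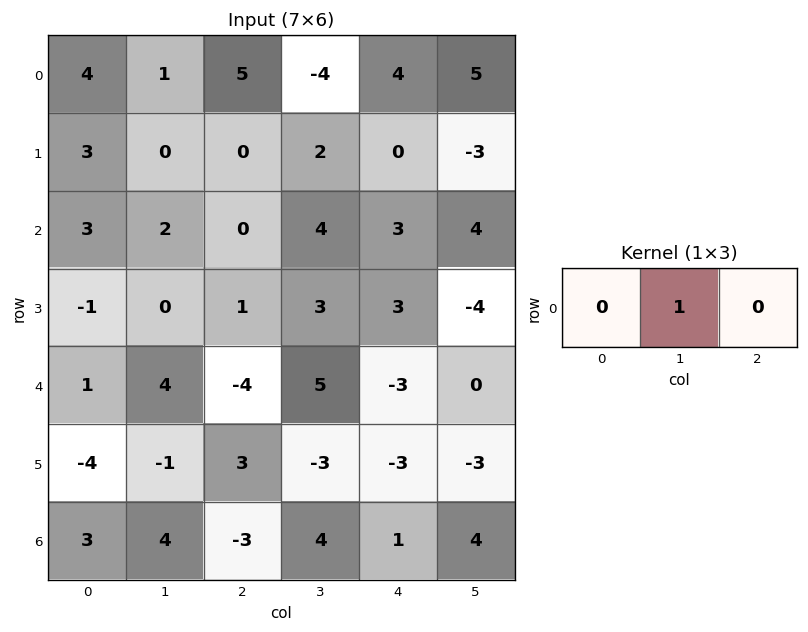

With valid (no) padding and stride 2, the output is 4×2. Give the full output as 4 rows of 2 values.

Output[0,0]: The receptive field on the input at this output position is [4 1 5]. Elementwise product with the kernel and sum: 1·1.
Output[0,1]: The receptive field on the input at this output position is [5 -4 4]. Elementwise product with the kernel and sum: -4·1.

1 -4
2 4
4 5
4 4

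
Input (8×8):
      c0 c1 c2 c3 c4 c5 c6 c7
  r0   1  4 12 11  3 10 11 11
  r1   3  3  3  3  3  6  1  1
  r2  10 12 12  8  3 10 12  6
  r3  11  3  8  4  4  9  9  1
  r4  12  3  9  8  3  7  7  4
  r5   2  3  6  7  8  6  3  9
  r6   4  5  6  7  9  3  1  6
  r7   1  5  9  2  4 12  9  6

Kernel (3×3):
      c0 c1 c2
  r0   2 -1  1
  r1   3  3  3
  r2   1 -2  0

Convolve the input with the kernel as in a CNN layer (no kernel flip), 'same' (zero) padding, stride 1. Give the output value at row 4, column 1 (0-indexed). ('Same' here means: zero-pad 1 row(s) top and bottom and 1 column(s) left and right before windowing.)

95

The receptive field on the zero-padded input at this output position is [11 3 8 / 12 3 9 / 2 3 6]. Elementwise product with the kernel and sum: 11·2 + 3·-1 + 8·1 + 12·3 + 3·3 + 9·3 + 2·1 + 3·-2.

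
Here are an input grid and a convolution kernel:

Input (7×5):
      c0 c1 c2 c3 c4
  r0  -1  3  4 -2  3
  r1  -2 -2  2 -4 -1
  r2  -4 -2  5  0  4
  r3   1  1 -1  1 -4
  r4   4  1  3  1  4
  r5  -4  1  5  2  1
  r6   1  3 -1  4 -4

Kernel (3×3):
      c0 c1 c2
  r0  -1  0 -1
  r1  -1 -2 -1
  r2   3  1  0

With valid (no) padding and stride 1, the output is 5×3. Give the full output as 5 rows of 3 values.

-13 0 15
7 0 -12
10 8 4
-20 -2 13
-4 -7 -16

Output[0,0]: The receptive field on the input at this output position is [-1 3 4 / -2 -2 2 / -4 -2 5]. Elementwise product with the kernel and sum: -1·-1 + 4·-1 + -2·-1 + -2·-2 + 2·-1 + -4·3 + -2·1.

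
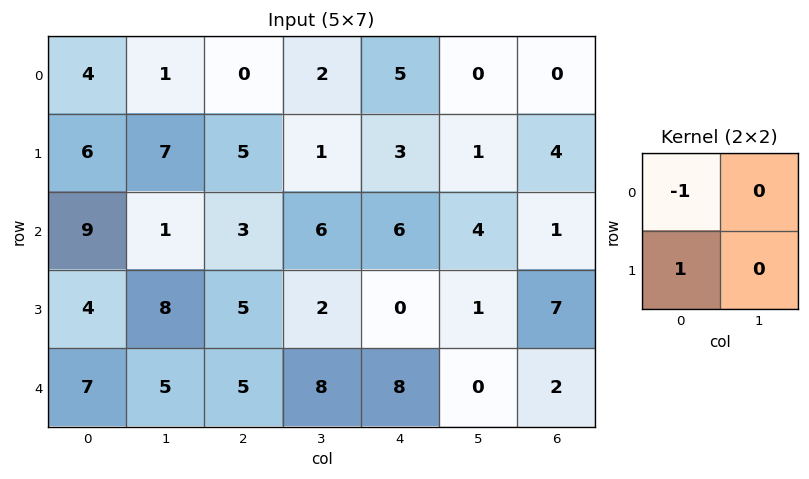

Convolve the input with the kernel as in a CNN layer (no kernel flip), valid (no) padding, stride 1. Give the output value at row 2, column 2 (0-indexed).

2

The receptive field on the input at this output position is [3 6 / 5 2]. Elementwise product with the kernel and sum: 3·-1 + 5·1.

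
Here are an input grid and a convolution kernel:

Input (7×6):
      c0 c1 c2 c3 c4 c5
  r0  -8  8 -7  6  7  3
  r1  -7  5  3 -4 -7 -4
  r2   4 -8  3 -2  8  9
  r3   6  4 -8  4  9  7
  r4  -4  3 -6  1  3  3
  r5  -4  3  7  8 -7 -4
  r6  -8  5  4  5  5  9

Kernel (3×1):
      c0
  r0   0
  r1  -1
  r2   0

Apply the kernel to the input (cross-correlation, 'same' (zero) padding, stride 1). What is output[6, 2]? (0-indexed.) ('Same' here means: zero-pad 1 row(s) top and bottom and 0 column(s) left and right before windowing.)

-4

The receptive field on the zero-padded input at this output position is [7 / 4 / 0]. Elementwise product with the kernel and sum: 4·-1.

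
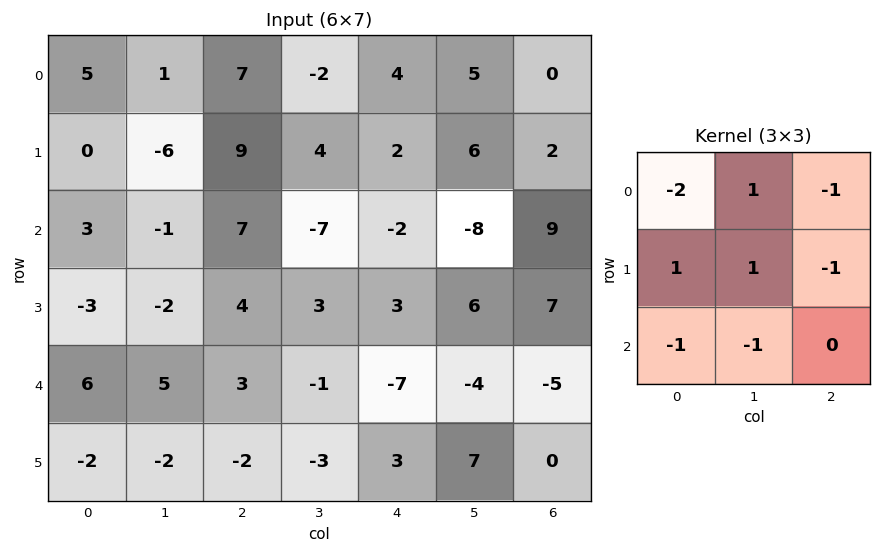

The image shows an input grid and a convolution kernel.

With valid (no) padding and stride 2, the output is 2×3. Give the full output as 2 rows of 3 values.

-33 -9 13
-34 -17 0

Output[0,0]: The receptive field on the input at this output position is [5 1 7 / 0 -6 9 / 3 -1 7]. Elementwise product with the kernel and sum: 5·-2 + 1·1 + 7·-1 + 0·1 + -6·1 + 9·-1 + 3·-1 + -1·-1.
Output[0,1]: The receptive field on the input at this output position is [7 -2 4 / 9 4 2 / 7 -7 -2]. Elementwise product with the kernel and sum: 7·-2 + -2·1 + 4·-1 + 9·1 + 4·1 + 2·-1 + 7·-1 + -7·-1.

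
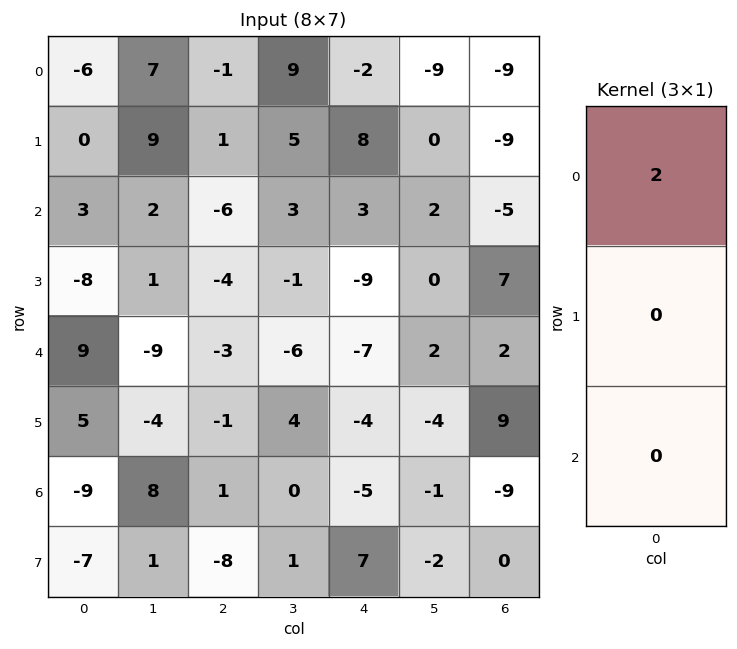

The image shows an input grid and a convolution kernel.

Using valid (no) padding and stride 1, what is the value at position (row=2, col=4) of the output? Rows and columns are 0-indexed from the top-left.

The receptive field on the input at this output position is [3 / -9 / -7]. Elementwise product with the kernel and sum: 3·2.

6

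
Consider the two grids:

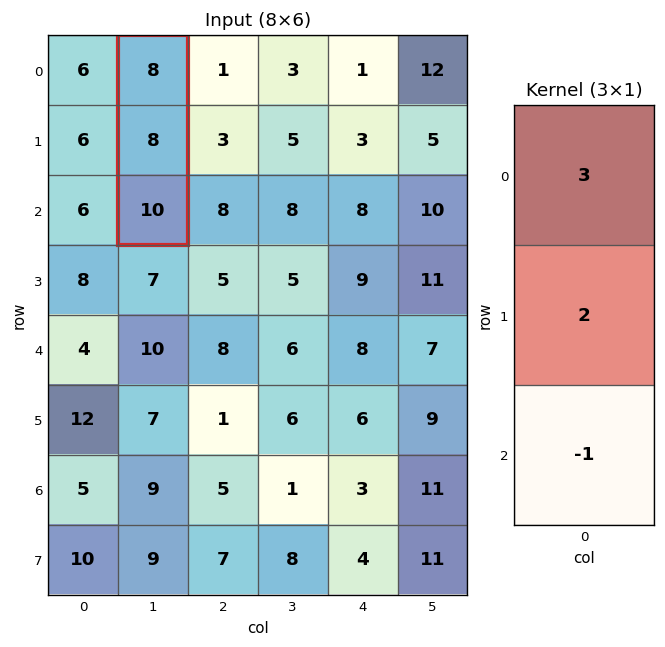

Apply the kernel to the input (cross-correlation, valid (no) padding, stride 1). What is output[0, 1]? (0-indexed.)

30

The receptive field on the input at this output position is [8 / 8 / 10]. Elementwise product with the kernel and sum: 8·3 + 8·2 + 10·-1.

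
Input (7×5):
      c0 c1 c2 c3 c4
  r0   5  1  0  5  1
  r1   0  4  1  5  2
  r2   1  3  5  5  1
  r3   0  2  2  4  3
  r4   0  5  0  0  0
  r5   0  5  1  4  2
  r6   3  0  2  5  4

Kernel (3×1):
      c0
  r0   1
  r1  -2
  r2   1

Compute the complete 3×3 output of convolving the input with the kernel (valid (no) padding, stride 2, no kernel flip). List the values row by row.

6 3 -2
1 1 -5
3 0 0

Output[0,0]: The receptive field on the input at this output position is [5 / 0 / 1]. Elementwise product with the kernel and sum: 5·1 + 0·-2 + 1·1.
Output[0,1]: The receptive field on the input at this output position is [0 / 1 / 5]. Elementwise product with the kernel and sum: 0·1 + 1·-2 + 5·1.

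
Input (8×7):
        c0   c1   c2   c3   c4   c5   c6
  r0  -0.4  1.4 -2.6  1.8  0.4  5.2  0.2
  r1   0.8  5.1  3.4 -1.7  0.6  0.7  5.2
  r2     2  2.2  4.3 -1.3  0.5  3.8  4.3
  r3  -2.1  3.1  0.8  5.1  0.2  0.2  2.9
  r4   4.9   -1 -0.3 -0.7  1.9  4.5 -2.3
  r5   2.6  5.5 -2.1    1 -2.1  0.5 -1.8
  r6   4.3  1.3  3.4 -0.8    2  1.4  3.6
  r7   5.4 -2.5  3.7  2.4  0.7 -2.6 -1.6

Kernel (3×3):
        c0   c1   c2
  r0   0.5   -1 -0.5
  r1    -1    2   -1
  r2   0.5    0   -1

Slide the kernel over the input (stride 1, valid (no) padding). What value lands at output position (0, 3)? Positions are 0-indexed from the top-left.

-4.35

The receptive field on the input at this output position is [1.8 0.4 5.2 / -1.7 0.6 0.7 / -1.3 0.5 3.8]. Elementwise product with the kernel and sum: 1.8·0.5 + 0.4·-1 + 5.2·-0.5 + -1.7·-1 + 0.6·2 + 0.7·-1 + -1.3·0.5 + 3.8·-1.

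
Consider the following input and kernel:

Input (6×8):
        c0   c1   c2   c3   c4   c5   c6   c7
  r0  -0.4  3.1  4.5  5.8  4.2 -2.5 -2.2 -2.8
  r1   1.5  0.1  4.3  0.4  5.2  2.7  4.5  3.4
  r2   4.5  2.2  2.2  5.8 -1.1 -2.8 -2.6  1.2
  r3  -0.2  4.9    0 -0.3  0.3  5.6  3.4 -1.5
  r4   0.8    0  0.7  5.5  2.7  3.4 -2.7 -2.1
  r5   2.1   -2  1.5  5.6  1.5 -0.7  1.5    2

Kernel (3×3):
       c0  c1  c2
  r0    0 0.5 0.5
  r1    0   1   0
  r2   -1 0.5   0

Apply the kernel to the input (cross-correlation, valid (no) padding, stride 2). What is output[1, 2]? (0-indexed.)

The receptive field on the input at this output position is [-1.1 -2.8 -2.6 / 0.3 5.6 3.4 / 2.7 3.4 -2.7]. Elementwise product with the kernel and sum: -2.8·0.5 + -2.6·0.5 + 5.6·1 + 2.7·-1 + 3.4·0.5.

1.9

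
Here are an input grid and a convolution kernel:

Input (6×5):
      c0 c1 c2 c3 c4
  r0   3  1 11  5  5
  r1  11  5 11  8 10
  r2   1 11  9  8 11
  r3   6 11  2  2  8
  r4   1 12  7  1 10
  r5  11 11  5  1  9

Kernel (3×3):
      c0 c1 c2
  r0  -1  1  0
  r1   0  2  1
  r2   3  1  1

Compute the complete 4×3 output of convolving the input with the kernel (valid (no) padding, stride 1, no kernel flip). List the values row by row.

Output[0,0]: The receptive field on the input at this output position is [3 1 11 / 11 5 11 / 1 11 9]. Elementwise product with the kernel and sum: 3·-1 + 1·1 + 5·2 + 11·1 + 1·3 + 11·1 + 9·1.
Output[0,1]: The receptive field on the input at this output position is [1 11 5 / 5 11 8 / 11 9 8]. Elementwise product with the kernel and sum: 1·-1 + 11·1 + 11·2 + 8·1 + 11·3 + 9·1 + 8·1.

42 90 66
56 69 40
56 48 43
85 45 37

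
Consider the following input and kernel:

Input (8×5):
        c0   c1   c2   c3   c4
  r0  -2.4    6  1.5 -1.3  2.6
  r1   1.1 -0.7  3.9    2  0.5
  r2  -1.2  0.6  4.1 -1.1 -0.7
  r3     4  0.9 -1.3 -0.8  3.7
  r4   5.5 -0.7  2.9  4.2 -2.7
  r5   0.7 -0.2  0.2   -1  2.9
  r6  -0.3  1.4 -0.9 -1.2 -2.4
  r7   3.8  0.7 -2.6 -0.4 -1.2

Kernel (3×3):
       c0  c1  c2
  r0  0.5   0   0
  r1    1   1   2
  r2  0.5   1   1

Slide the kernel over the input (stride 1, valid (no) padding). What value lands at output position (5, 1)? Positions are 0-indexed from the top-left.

-4.65

The receptive field on the input at this output position is [-0.2 0.2 -1 / 1.4 -0.9 -1.2 / 0.7 -2.6 -0.4]. Elementwise product with the kernel and sum: -0.2·0.5 + 1.4·1 + -0.9·1 + -1.2·2 + 0.7·0.5 + -2.6·1 + -0.4·1.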